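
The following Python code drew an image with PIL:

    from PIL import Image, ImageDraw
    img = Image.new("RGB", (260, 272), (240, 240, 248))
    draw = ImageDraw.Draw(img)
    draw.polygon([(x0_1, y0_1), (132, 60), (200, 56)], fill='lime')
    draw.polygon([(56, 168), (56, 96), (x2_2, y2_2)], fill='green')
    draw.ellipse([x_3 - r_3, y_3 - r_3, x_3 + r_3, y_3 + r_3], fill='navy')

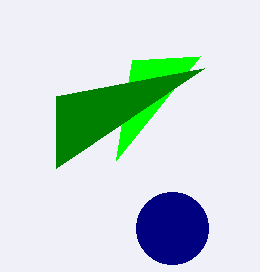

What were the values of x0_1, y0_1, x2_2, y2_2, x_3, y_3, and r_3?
x0_1 = 116, y0_1 = 160, x2_2 = 204, y2_2 = 68, x_3 = 172, y_3 = 228, r_3 = 36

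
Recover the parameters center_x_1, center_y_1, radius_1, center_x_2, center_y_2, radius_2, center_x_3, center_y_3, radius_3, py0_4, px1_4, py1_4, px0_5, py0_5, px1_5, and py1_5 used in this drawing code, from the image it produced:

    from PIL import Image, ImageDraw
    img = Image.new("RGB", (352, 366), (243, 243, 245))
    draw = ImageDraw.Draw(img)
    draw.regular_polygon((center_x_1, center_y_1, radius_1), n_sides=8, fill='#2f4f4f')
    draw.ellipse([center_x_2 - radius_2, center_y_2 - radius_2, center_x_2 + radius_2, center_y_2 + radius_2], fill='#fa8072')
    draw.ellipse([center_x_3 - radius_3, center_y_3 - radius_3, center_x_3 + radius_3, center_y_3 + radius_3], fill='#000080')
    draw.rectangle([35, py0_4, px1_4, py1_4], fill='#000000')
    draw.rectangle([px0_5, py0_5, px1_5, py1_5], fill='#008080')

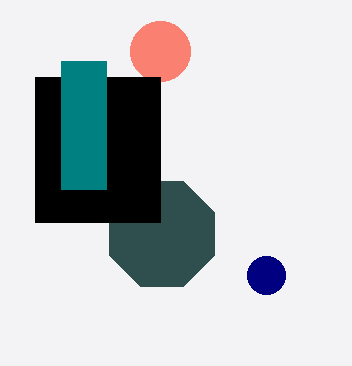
center_x_1 = 162, center_y_1 = 234, radius_1 = 57, center_x_2 = 160, center_y_2 = 51, radius_2 = 30, center_x_3 = 266, center_y_3 = 275, radius_3 = 19, py0_4 = 77, px1_4 = 160, py1_4 = 222, px0_5 = 61, py0_5 = 61, px1_5 = 106, py1_5 = 189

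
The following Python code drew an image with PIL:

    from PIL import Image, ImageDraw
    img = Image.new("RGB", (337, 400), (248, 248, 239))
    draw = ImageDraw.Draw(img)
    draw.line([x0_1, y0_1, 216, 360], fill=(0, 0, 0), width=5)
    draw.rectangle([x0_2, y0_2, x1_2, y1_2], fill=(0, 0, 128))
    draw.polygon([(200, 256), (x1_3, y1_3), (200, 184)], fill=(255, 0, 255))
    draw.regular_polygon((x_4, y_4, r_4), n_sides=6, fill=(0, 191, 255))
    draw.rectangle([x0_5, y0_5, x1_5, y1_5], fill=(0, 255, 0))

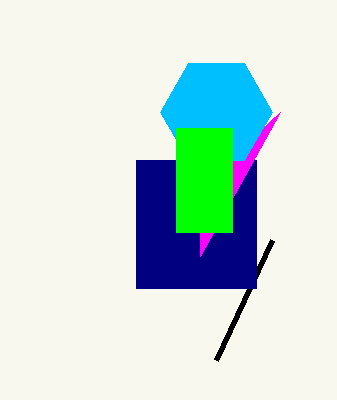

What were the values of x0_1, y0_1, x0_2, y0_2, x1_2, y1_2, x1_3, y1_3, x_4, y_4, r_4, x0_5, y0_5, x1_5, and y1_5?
x0_1 = 272, y0_1 = 240, x0_2 = 136, y0_2 = 160, x1_2 = 256, y1_2 = 288, x1_3 = 280, y1_3 = 112, x_4 = 216, y_4 = 112, r_4 = 56, x0_5 = 176, y0_5 = 128, x1_5 = 232, y1_5 = 232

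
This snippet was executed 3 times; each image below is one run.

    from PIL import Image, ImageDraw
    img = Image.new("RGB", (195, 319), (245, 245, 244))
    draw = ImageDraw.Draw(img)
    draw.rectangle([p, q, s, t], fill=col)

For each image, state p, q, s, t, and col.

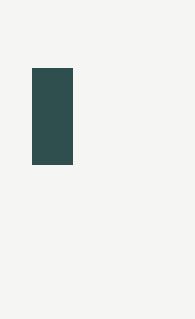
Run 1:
p = 32, q = 68, s = 72, t = 164, col = 'darkslategray'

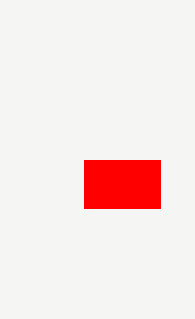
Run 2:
p = 84
q = 160
s = 160
t = 208
col = 'red'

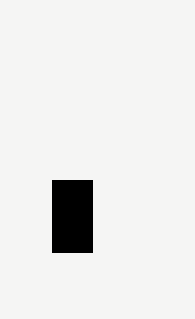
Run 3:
p = 52
q = 180
s = 92
t = 252
col = 'black'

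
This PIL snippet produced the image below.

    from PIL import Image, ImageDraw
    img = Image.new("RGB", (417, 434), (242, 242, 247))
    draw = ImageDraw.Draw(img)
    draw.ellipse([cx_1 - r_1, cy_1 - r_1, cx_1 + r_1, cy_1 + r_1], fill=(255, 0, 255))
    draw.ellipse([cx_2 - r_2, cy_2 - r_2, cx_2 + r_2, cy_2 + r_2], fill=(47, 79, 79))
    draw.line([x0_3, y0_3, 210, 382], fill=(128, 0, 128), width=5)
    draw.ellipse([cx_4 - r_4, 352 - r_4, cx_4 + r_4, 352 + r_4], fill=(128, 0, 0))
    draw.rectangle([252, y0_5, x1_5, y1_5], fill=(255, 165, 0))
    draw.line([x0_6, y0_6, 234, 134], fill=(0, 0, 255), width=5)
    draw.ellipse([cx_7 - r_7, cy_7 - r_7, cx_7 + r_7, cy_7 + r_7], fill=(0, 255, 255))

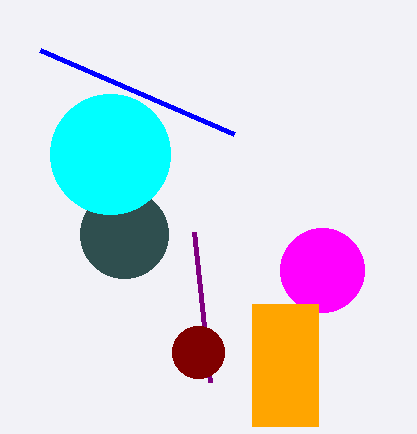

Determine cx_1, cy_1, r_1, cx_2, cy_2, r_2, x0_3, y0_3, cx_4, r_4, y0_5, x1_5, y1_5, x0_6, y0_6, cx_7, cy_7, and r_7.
cx_1 = 322
cy_1 = 270
r_1 = 42
cx_2 = 124
cy_2 = 234
r_2 = 44
x0_3 = 194
y0_3 = 232
cx_4 = 198
r_4 = 26
y0_5 = 304
x1_5 = 318
y1_5 = 426
x0_6 = 40
y0_6 = 50
cx_7 = 110
cy_7 = 154
r_7 = 60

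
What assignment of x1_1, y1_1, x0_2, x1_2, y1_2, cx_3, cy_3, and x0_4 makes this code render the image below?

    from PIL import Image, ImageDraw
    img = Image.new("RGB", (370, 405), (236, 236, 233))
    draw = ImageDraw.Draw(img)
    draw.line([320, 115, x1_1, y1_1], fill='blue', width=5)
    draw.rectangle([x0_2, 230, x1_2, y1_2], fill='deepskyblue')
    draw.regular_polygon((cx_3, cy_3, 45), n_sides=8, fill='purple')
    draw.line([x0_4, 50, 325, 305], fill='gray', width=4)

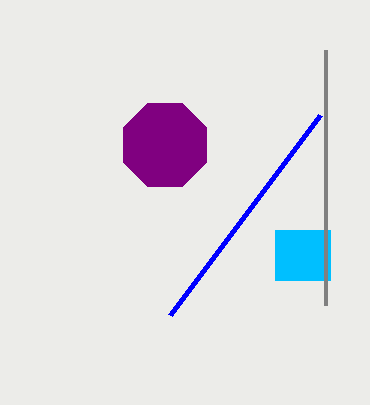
x1_1 = 170; y1_1 = 315; x0_2 = 275; x1_2 = 330; y1_2 = 280; cx_3 = 165; cy_3 = 145; x0_4 = 325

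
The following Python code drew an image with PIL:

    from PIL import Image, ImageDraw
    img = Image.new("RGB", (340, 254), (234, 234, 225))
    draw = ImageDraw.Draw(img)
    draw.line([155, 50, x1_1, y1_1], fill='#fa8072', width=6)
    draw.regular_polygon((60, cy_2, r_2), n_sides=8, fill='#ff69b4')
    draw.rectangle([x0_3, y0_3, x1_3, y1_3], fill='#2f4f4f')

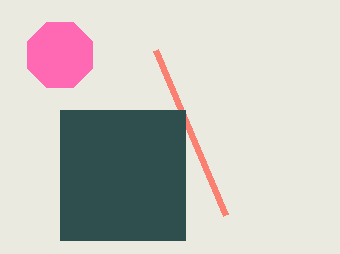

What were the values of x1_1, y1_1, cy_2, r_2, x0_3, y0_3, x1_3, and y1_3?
x1_1 = 225; y1_1 = 215; cy_2 = 55; r_2 = 35; x0_3 = 60; y0_3 = 110; x1_3 = 185; y1_3 = 240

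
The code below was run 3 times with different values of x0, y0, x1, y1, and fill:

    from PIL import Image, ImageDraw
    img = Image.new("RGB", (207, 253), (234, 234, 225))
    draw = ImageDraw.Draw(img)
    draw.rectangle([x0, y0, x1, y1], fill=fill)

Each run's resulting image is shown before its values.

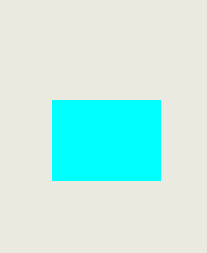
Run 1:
x0 = 52, y0 = 100, x1 = 160, y1 = 180, fill = 'cyan'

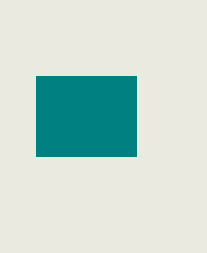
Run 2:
x0 = 36; y0 = 76; x1 = 136; y1 = 156; fill = 'teal'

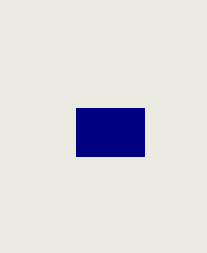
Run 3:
x0 = 76
y0 = 108
x1 = 144
y1 = 156
fill = 'navy'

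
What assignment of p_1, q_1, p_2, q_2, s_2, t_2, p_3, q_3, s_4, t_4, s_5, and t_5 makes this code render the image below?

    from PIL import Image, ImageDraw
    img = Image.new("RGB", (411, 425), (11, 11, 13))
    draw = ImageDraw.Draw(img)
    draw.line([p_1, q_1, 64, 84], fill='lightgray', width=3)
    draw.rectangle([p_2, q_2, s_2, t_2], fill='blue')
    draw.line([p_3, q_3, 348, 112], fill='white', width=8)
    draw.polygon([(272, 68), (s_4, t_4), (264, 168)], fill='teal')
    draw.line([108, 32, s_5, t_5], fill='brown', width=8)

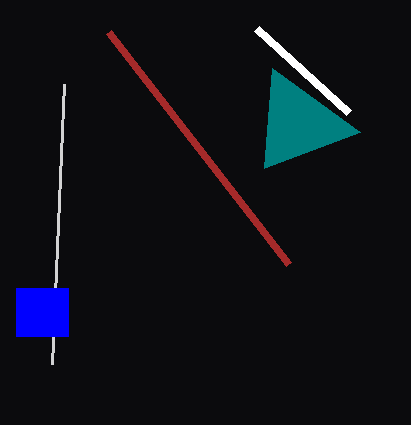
p_1 = 52, q_1 = 364, p_2 = 16, q_2 = 288, s_2 = 68, t_2 = 336, p_3 = 256, q_3 = 28, s_4 = 360, t_4 = 132, s_5 = 288, t_5 = 264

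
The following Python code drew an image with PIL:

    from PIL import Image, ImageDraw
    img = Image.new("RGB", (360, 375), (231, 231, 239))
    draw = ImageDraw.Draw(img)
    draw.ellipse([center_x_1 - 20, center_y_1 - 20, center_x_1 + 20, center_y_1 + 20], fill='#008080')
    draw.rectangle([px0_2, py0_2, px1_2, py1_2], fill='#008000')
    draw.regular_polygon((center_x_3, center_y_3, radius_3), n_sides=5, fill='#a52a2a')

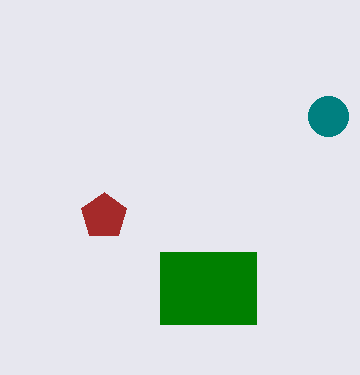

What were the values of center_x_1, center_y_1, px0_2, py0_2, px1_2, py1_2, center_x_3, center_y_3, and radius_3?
center_x_1 = 328, center_y_1 = 116, px0_2 = 160, py0_2 = 252, px1_2 = 256, py1_2 = 324, center_x_3 = 104, center_y_3 = 216, radius_3 = 24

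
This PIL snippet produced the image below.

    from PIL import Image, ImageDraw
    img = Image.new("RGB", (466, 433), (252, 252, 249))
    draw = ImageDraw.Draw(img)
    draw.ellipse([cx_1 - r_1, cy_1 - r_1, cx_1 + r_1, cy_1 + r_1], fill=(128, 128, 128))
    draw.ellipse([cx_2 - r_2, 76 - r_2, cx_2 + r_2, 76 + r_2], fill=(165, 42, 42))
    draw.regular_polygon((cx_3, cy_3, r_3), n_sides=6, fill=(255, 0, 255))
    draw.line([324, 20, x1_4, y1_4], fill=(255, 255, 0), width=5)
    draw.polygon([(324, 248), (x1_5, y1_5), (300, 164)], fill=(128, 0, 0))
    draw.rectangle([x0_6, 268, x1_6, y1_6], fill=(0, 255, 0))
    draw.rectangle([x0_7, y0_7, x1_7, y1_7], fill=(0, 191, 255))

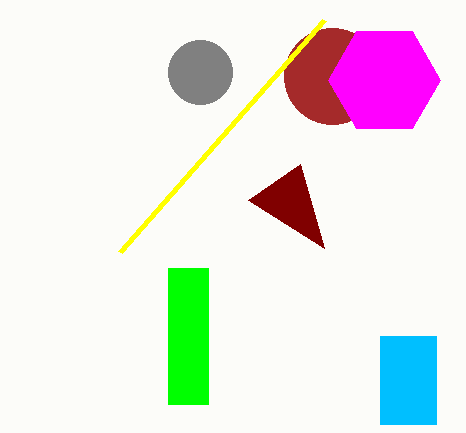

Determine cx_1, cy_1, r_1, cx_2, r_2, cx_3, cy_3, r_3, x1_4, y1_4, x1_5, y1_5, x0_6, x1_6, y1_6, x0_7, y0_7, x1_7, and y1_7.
cx_1 = 200; cy_1 = 72; r_1 = 32; cx_2 = 332; r_2 = 48; cx_3 = 384; cy_3 = 80; r_3 = 56; x1_4 = 120; y1_4 = 252; x1_5 = 248; y1_5 = 200; x0_6 = 168; x1_6 = 208; y1_6 = 404; x0_7 = 380; y0_7 = 336; x1_7 = 436; y1_7 = 424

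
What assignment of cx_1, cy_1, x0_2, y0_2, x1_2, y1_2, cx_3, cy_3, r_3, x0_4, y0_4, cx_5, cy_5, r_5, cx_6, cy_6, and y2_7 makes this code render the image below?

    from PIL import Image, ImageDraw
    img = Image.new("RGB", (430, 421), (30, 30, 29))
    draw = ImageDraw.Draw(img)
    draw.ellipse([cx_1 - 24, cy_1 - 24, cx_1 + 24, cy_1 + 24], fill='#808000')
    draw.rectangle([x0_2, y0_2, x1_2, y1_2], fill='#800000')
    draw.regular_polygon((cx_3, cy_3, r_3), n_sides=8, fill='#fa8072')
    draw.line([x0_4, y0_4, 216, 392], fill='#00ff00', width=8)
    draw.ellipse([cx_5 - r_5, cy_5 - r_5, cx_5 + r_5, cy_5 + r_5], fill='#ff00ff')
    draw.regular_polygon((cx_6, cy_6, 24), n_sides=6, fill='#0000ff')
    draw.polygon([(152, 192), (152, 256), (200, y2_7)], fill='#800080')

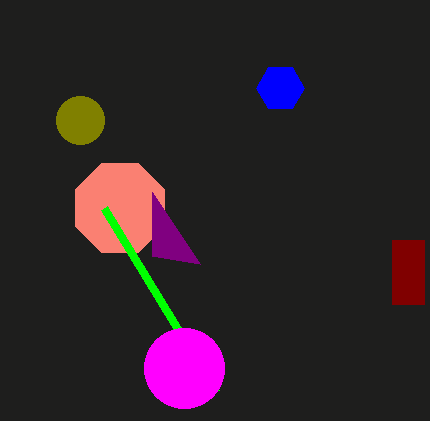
cx_1 = 80
cy_1 = 120
x0_2 = 392
y0_2 = 240
x1_2 = 424
y1_2 = 304
cx_3 = 120
cy_3 = 208
r_3 = 48
x0_4 = 104
y0_4 = 208
cx_5 = 184
cy_5 = 368
r_5 = 40
cx_6 = 280
cy_6 = 88
y2_7 = 264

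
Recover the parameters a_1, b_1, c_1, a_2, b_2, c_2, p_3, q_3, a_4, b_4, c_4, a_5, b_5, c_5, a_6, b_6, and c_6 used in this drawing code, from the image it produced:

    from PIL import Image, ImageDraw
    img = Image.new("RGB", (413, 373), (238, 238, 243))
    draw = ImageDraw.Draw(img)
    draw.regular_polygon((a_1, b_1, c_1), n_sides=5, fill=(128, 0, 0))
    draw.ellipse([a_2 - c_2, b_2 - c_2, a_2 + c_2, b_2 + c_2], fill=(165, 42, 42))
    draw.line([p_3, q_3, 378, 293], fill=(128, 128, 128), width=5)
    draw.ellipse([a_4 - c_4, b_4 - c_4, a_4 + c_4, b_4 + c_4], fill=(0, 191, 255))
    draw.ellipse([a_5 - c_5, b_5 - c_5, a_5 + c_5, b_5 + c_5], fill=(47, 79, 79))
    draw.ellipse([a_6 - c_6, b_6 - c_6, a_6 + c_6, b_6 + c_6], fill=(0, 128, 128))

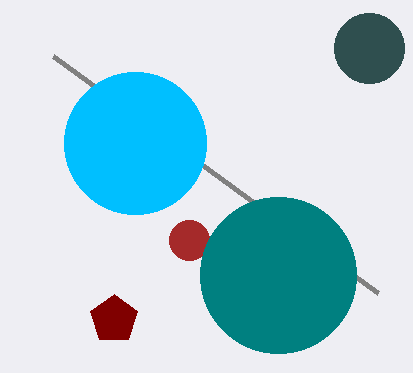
a_1 = 114
b_1 = 319
c_1 = 25
a_2 = 189
b_2 = 240
c_2 = 20
p_3 = 53
q_3 = 56
a_4 = 135
b_4 = 143
c_4 = 71
a_5 = 369
b_5 = 48
c_5 = 35
a_6 = 278
b_6 = 275
c_6 = 78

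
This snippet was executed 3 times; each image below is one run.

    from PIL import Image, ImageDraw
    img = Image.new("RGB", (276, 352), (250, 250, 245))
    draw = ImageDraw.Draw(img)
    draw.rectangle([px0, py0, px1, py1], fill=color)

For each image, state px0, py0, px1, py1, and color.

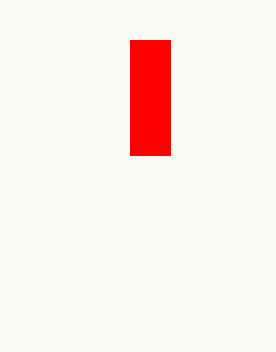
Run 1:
px0 = 130
py0 = 40
px1 = 170
py1 = 155
color = 'red'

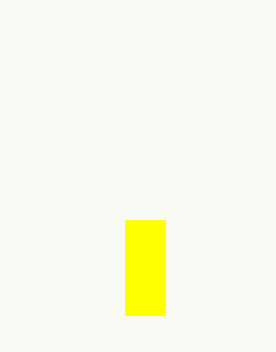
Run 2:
px0 = 125, py0 = 220, px1 = 165, py1 = 315, color = 'yellow'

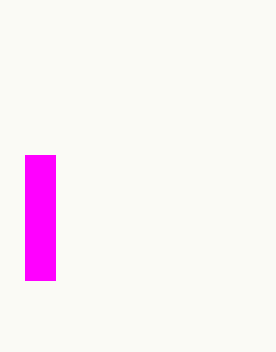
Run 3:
px0 = 25, py0 = 155, px1 = 55, py1 = 280, color = 'magenta'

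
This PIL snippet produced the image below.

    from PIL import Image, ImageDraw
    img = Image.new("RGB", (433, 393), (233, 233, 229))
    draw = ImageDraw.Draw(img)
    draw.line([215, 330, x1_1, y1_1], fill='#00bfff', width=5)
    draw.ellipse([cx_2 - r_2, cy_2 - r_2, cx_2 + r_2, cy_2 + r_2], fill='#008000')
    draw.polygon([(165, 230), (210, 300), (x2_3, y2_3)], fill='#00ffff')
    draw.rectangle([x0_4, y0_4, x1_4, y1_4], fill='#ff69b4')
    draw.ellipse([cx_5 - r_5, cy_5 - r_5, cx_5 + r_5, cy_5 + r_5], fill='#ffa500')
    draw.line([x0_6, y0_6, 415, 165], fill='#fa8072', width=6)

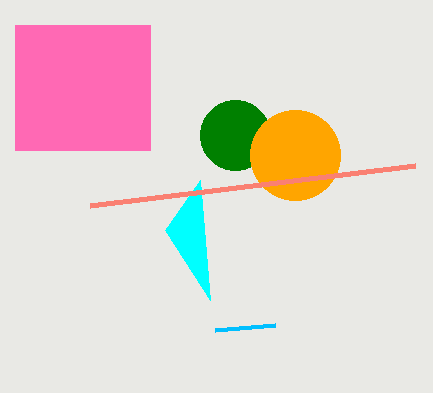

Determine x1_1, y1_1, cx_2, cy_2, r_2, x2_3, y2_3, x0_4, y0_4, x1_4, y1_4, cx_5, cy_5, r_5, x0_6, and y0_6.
x1_1 = 275
y1_1 = 325
cx_2 = 235
cy_2 = 135
r_2 = 35
x2_3 = 200
y2_3 = 180
x0_4 = 15
y0_4 = 25
x1_4 = 150
y1_4 = 150
cx_5 = 295
cy_5 = 155
r_5 = 45
x0_6 = 90
y0_6 = 205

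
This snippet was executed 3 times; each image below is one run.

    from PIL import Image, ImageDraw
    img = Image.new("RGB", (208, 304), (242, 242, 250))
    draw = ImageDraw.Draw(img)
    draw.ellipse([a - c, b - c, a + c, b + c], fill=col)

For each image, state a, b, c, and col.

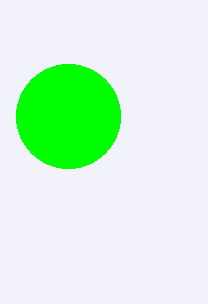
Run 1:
a = 68; b = 116; c = 52; col = 'lime'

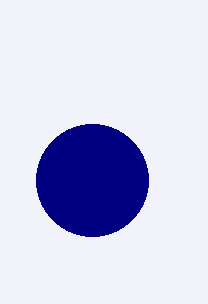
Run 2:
a = 92; b = 180; c = 56; col = 'navy'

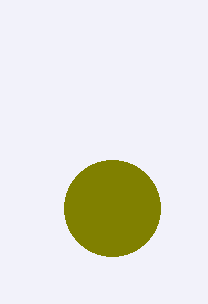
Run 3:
a = 112, b = 208, c = 48, col = 'olive'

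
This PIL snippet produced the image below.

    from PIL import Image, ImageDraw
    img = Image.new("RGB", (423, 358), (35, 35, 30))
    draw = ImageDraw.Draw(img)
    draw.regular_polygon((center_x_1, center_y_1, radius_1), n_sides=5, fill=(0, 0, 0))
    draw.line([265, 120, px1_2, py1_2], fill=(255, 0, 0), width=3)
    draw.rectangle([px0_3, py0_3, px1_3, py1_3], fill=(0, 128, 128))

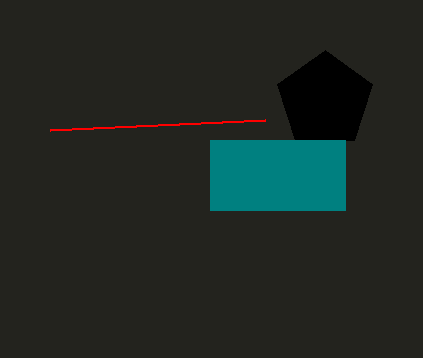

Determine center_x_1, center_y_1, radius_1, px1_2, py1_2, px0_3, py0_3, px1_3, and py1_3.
center_x_1 = 325
center_y_1 = 100
radius_1 = 50
px1_2 = 50
py1_2 = 130
px0_3 = 210
py0_3 = 140
px1_3 = 345
py1_3 = 210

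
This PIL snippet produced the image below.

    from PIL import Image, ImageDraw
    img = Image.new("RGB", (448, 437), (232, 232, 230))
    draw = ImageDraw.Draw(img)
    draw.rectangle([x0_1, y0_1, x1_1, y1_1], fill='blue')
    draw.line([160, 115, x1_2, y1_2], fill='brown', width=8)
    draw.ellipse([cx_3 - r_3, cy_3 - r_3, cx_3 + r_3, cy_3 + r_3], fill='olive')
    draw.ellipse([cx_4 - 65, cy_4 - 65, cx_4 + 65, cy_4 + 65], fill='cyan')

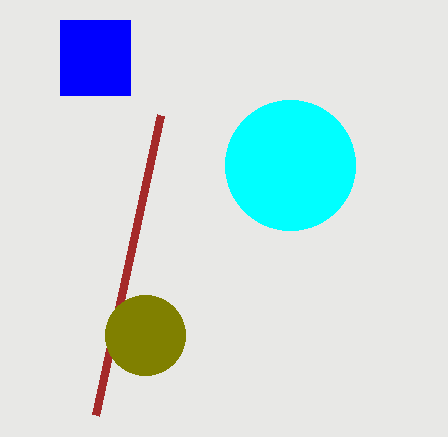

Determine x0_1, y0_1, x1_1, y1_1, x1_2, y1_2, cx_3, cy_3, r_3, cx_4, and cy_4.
x0_1 = 60; y0_1 = 20; x1_1 = 130; y1_1 = 95; x1_2 = 95; y1_2 = 415; cx_3 = 145; cy_3 = 335; r_3 = 40; cx_4 = 290; cy_4 = 165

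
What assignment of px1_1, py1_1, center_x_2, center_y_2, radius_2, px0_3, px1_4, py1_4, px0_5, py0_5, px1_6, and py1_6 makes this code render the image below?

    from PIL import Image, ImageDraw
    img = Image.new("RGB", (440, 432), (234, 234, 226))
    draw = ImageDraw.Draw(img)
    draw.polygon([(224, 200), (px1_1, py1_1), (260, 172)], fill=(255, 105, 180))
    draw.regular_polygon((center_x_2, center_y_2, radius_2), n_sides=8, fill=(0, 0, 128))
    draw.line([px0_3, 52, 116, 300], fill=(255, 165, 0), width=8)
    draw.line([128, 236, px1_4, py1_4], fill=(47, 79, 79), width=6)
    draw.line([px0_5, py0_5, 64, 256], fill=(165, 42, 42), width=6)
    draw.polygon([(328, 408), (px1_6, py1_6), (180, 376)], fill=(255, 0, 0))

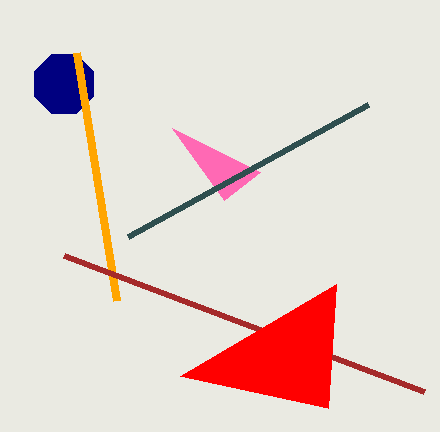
px1_1 = 172; py1_1 = 128; center_x_2 = 64; center_y_2 = 84; radius_2 = 32; px0_3 = 76; px1_4 = 368; py1_4 = 104; px0_5 = 424; py0_5 = 392; px1_6 = 336; py1_6 = 284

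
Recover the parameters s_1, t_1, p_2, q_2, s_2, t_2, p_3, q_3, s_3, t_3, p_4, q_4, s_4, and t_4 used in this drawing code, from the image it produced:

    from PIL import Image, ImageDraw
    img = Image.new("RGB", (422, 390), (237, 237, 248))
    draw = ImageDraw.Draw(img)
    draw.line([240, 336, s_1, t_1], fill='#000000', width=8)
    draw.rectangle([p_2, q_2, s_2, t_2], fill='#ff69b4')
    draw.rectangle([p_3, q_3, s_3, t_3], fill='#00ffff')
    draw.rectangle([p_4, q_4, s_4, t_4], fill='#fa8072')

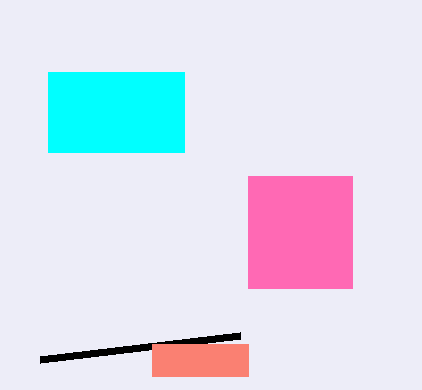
s_1 = 40; t_1 = 360; p_2 = 248; q_2 = 176; s_2 = 352; t_2 = 288; p_3 = 48; q_3 = 72; s_3 = 184; t_3 = 152; p_4 = 152; q_4 = 344; s_4 = 248; t_4 = 376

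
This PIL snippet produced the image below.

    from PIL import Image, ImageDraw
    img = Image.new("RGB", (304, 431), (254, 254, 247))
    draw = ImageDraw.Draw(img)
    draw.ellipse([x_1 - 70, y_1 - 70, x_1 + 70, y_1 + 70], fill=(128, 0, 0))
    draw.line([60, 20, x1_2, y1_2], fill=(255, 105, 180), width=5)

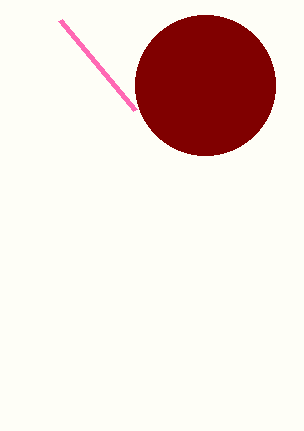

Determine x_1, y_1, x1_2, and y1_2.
x_1 = 205; y_1 = 85; x1_2 = 135; y1_2 = 110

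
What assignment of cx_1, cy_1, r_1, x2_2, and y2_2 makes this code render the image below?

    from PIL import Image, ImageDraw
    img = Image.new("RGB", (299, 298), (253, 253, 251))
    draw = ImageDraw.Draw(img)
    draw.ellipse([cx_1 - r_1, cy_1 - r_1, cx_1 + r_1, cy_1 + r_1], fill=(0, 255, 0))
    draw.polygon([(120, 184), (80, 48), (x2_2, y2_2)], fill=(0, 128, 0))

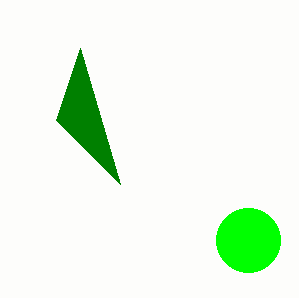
cx_1 = 248; cy_1 = 240; r_1 = 32; x2_2 = 56; y2_2 = 120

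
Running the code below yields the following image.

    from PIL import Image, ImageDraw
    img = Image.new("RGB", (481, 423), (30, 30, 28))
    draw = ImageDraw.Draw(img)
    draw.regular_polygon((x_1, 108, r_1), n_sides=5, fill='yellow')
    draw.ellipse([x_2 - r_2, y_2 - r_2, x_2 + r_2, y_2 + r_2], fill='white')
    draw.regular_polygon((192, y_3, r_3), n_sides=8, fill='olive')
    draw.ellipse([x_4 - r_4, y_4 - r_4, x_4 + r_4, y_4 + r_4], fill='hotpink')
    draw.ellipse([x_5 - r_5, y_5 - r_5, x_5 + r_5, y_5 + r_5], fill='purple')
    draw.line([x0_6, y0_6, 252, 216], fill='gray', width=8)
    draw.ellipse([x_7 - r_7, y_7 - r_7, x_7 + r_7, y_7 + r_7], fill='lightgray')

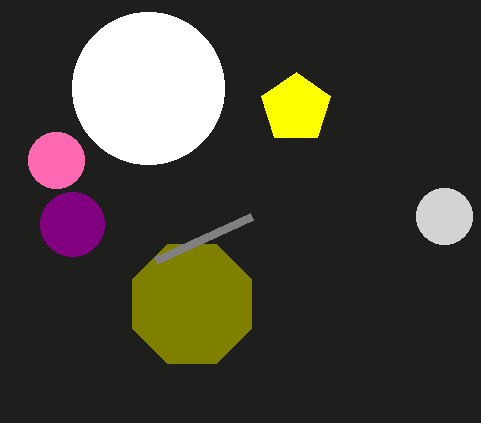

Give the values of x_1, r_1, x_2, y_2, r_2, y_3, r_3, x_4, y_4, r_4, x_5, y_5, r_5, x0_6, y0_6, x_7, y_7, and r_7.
x_1 = 296, r_1 = 36, x_2 = 148, y_2 = 88, r_2 = 76, y_3 = 304, r_3 = 64, x_4 = 56, y_4 = 160, r_4 = 28, x_5 = 72, y_5 = 224, r_5 = 32, x0_6 = 156, y0_6 = 260, x_7 = 444, y_7 = 216, r_7 = 28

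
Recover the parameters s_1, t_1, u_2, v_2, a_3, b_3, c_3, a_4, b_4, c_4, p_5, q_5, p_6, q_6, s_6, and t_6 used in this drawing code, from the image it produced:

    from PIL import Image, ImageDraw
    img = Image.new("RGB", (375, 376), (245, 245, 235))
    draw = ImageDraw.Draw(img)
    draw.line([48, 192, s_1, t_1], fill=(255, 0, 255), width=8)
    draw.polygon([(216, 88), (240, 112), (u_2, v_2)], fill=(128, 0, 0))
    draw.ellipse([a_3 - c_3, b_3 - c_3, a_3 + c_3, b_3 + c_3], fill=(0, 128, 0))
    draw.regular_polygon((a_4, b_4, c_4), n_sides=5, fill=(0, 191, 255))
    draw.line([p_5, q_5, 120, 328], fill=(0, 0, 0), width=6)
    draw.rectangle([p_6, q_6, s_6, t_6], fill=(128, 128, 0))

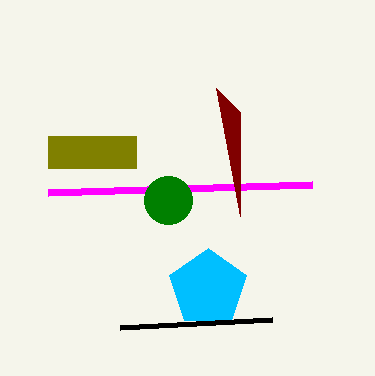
s_1 = 312
t_1 = 184
u_2 = 240
v_2 = 216
a_3 = 168
b_3 = 200
c_3 = 24
a_4 = 208
b_4 = 288
c_4 = 40
p_5 = 272
q_5 = 320
p_6 = 48
q_6 = 136
s_6 = 136
t_6 = 168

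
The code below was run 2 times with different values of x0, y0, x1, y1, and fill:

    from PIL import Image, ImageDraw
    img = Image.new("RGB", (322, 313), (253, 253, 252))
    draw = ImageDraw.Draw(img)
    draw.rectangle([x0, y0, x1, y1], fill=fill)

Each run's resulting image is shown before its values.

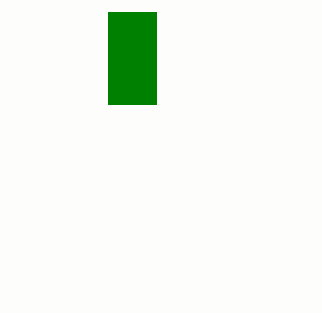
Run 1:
x0 = 108; y0 = 12; x1 = 156; y1 = 104; fill = 'green'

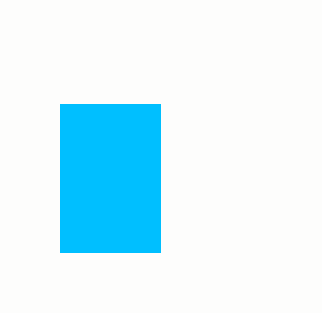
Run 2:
x0 = 60; y0 = 104; x1 = 160; y1 = 252; fill = 'deepskyblue'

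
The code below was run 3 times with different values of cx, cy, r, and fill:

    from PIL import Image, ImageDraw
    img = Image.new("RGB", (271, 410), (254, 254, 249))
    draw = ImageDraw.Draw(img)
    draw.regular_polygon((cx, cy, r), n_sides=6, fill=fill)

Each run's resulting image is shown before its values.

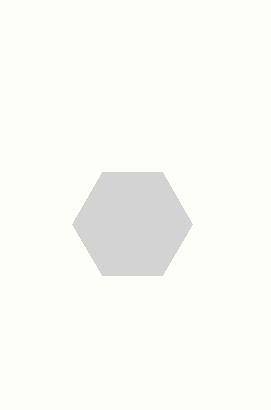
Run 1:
cx = 132; cy = 224; r = 60; fill = 'lightgray'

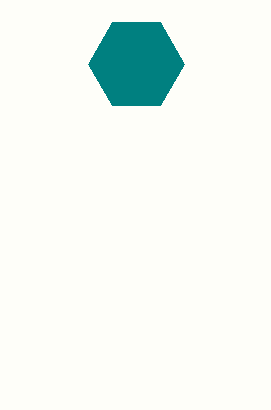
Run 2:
cx = 136, cy = 64, r = 48, fill = 'teal'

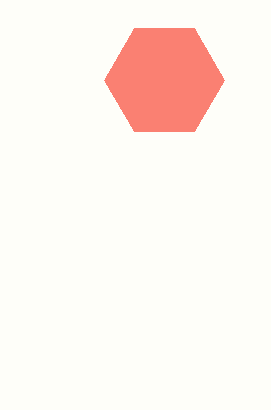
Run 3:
cx = 164, cy = 80, r = 60, fill = 'salmon'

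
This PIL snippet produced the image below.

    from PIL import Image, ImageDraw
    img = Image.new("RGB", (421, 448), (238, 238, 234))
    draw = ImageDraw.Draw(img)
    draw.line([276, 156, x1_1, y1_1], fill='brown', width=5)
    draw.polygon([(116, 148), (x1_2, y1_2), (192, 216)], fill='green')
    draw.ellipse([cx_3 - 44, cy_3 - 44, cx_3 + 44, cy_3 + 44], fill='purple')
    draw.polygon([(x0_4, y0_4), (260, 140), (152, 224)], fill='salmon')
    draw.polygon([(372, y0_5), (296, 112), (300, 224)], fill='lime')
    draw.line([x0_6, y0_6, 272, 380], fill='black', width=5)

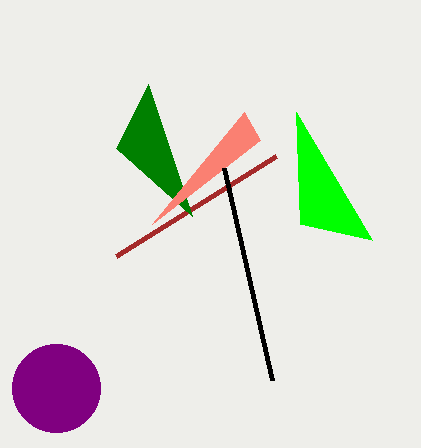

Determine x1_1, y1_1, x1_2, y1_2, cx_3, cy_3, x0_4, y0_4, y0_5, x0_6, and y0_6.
x1_1 = 116, y1_1 = 256, x1_2 = 148, y1_2 = 84, cx_3 = 56, cy_3 = 388, x0_4 = 244, y0_4 = 112, y0_5 = 240, x0_6 = 224, y0_6 = 168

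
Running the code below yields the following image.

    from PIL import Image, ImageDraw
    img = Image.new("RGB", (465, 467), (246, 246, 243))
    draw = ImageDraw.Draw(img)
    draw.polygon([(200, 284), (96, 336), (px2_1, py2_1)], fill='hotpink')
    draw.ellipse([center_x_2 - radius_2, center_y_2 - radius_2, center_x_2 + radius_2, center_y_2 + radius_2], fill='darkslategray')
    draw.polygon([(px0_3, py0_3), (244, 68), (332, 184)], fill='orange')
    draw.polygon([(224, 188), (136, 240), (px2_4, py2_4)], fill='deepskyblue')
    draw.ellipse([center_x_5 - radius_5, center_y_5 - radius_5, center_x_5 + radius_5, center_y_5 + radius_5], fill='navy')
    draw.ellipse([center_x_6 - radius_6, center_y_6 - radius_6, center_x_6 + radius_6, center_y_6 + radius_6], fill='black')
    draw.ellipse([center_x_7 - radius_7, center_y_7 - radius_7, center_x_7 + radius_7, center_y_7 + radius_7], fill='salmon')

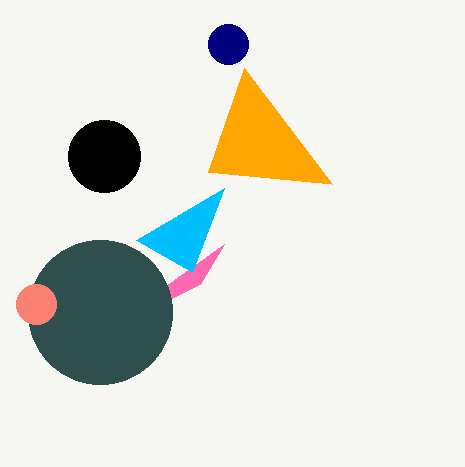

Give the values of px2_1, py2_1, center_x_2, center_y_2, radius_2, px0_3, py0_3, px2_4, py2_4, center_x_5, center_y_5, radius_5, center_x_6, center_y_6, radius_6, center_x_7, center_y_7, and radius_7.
px2_1 = 224; py2_1 = 244; center_x_2 = 100; center_y_2 = 312; radius_2 = 72; px0_3 = 208; py0_3 = 172; px2_4 = 192; py2_4 = 272; center_x_5 = 228; center_y_5 = 44; radius_5 = 20; center_x_6 = 104; center_y_6 = 156; radius_6 = 36; center_x_7 = 36; center_y_7 = 304; radius_7 = 20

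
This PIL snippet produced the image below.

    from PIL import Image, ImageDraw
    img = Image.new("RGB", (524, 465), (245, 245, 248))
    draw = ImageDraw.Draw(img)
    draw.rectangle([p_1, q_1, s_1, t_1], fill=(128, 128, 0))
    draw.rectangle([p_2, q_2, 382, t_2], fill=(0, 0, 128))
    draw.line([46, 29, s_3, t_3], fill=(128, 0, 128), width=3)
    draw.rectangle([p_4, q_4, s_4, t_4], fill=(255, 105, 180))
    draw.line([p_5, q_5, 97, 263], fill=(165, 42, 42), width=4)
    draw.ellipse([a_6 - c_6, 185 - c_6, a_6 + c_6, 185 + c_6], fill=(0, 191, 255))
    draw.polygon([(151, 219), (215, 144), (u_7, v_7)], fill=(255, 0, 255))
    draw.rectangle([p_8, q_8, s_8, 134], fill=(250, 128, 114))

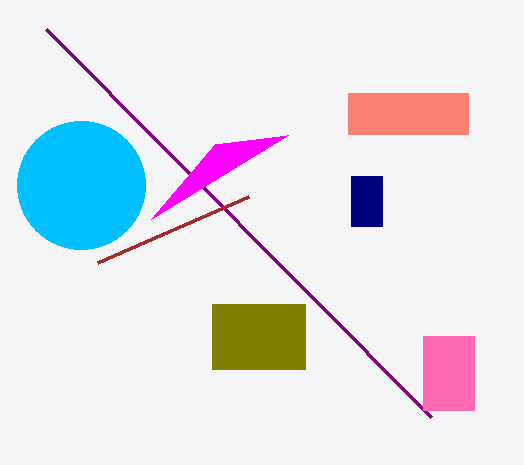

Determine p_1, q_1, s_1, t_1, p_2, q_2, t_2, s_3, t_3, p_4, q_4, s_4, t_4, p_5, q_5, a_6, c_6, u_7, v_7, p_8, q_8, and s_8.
p_1 = 212, q_1 = 304, s_1 = 305, t_1 = 369, p_2 = 351, q_2 = 176, t_2 = 226, s_3 = 431, t_3 = 417, p_4 = 423, q_4 = 336, s_4 = 474, t_4 = 410, p_5 = 248, q_5 = 197, a_6 = 81, c_6 = 64, u_7 = 288, v_7 = 135, p_8 = 348, q_8 = 93, s_8 = 468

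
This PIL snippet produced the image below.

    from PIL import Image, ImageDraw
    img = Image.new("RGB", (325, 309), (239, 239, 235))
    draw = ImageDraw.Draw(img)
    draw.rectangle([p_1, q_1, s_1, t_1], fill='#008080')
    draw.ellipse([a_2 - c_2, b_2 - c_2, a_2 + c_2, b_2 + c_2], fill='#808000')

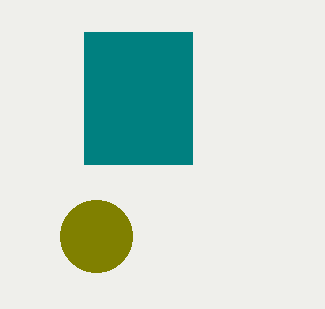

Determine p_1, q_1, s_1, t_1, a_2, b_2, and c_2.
p_1 = 84; q_1 = 32; s_1 = 192; t_1 = 164; a_2 = 96; b_2 = 236; c_2 = 36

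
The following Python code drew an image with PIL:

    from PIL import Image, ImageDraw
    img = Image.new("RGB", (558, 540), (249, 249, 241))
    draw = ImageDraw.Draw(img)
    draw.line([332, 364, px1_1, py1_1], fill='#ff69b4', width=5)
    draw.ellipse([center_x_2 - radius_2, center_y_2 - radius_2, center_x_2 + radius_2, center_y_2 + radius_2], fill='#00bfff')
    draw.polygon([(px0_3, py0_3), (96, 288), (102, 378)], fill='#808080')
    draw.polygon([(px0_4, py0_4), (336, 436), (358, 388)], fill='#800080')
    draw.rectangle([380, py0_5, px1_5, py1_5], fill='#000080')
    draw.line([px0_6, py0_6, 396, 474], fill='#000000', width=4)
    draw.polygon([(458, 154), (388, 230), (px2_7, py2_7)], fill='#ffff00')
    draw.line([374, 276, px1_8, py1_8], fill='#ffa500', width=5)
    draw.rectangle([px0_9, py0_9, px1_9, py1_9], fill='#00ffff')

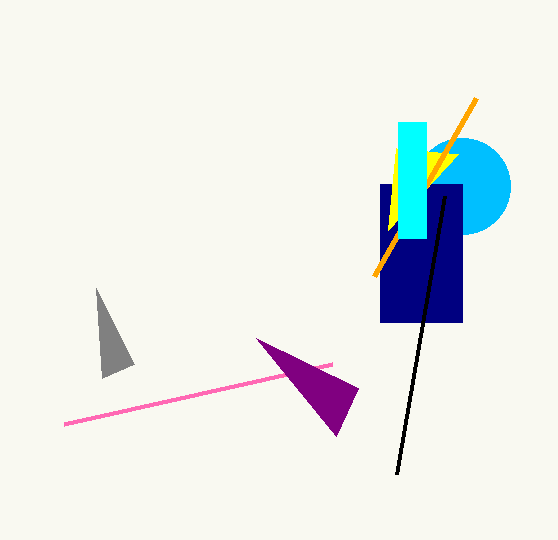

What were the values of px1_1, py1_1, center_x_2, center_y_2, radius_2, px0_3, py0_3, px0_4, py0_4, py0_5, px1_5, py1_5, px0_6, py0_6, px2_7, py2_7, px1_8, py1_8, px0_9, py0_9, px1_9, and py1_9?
px1_1 = 64, py1_1 = 424, center_x_2 = 462, center_y_2 = 186, radius_2 = 48, px0_3 = 134, py0_3 = 364, px0_4 = 256, py0_4 = 338, py0_5 = 184, px1_5 = 462, py1_5 = 322, px0_6 = 444, py0_6 = 196, px2_7 = 396, py2_7 = 148, px1_8 = 476, py1_8 = 98, px0_9 = 398, py0_9 = 122, px1_9 = 426, py1_9 = 238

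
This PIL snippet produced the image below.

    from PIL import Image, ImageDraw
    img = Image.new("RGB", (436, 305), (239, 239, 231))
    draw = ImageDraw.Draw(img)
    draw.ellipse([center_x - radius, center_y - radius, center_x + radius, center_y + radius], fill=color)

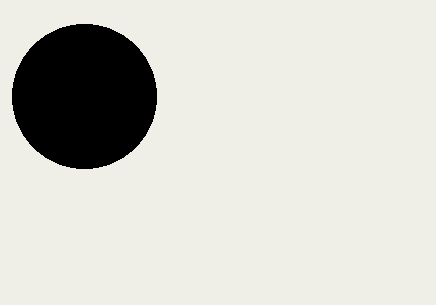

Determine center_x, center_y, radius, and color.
center_x = 84, center_y = 96, radius = 72, color = 'black'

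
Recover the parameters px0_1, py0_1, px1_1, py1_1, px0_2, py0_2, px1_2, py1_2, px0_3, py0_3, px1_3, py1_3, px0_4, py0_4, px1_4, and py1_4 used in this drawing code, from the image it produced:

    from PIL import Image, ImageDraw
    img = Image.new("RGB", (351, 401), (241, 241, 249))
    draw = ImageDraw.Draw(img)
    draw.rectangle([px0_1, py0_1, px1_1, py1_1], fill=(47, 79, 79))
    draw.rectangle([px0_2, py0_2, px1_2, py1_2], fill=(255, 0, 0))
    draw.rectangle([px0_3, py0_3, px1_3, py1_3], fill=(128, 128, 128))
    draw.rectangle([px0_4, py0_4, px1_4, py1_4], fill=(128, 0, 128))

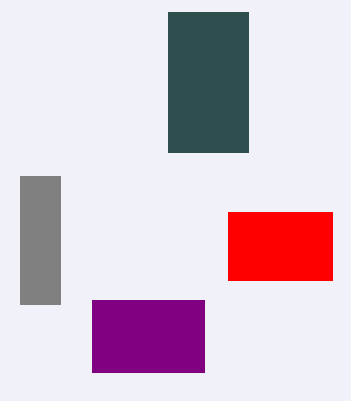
px0_1 = 168; py0_1 = 12; px1_1 = 248; py1_1 = 152; px0_2 = 228; py0_2 = 212; px1_2 = 332; py1_2 = 280; px0_3 = 20; py0_3 = 176; px1_3 = 60; py1_3 = 304; px0_4 = 92; py0_4 = 300; px1_4 = 204; py1_4 = 372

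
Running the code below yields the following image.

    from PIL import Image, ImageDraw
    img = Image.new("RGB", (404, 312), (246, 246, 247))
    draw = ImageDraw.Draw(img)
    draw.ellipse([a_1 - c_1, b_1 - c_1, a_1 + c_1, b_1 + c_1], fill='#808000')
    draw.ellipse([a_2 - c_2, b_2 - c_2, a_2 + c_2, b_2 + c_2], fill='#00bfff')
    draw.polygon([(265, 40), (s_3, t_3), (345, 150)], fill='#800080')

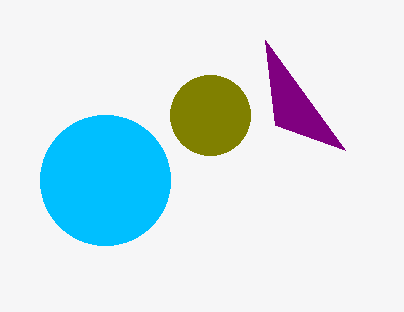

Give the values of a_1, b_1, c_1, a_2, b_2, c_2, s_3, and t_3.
a_1 = 210, b_1 = 115, c_1 = 40, a_2 = 105, b_2 = 180, c_2 = 65, s_3 = 275, t_3 = 125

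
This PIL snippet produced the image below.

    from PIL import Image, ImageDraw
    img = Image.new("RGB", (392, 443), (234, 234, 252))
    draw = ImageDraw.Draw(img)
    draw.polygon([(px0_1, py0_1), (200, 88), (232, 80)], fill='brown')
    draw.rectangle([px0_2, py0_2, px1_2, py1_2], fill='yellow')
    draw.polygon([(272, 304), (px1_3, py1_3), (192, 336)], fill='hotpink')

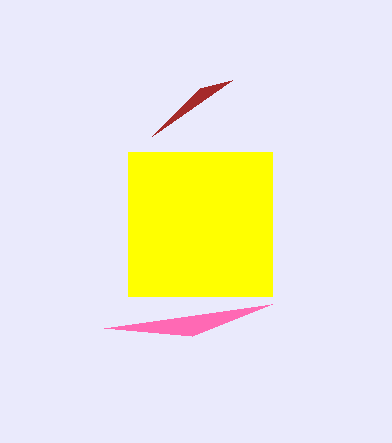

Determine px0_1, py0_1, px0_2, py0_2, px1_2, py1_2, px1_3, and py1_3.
px0_1 = 152; py0_1 = 136; px0_2 = 128; py0_2 = 152; px1_2 = 272; py1_2 = 296; px1_3 = 104; py1_3 = 328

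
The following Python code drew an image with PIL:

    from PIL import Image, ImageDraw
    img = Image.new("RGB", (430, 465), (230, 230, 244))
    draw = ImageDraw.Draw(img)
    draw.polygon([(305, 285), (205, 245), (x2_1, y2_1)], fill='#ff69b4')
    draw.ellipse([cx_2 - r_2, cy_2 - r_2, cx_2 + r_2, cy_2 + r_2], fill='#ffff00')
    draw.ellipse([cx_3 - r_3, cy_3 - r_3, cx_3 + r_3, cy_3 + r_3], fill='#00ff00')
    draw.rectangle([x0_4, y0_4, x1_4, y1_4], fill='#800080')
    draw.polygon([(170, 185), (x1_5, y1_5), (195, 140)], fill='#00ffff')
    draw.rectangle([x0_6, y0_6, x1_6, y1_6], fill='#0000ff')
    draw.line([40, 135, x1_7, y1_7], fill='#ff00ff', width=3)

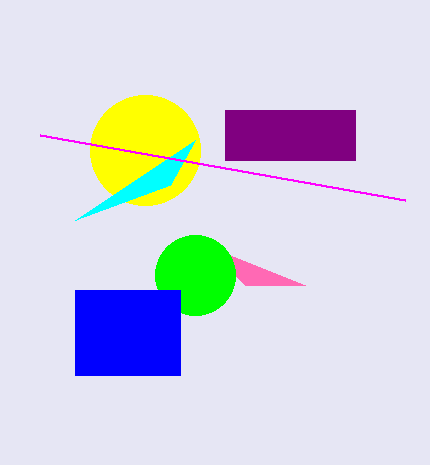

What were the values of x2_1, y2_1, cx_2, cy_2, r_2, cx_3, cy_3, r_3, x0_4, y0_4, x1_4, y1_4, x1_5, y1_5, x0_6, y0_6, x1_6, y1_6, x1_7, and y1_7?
x2_1 = 245, y2_1 = 285, cx_2 = 145, cy_2 = 150, r_2 = 55, cx_3 = 195, cy_3 = 275, r_3 = 40, x0_4 = 225, y0_4 = 110, x1_4 = 355, y1_4 = 160, x1_5 = 75, y1_5 = 220, x0_6 = 75, y0_6 = 290, x1_6 = 180, y1_6 = 375, x1_7 = 405, y1_7 = 200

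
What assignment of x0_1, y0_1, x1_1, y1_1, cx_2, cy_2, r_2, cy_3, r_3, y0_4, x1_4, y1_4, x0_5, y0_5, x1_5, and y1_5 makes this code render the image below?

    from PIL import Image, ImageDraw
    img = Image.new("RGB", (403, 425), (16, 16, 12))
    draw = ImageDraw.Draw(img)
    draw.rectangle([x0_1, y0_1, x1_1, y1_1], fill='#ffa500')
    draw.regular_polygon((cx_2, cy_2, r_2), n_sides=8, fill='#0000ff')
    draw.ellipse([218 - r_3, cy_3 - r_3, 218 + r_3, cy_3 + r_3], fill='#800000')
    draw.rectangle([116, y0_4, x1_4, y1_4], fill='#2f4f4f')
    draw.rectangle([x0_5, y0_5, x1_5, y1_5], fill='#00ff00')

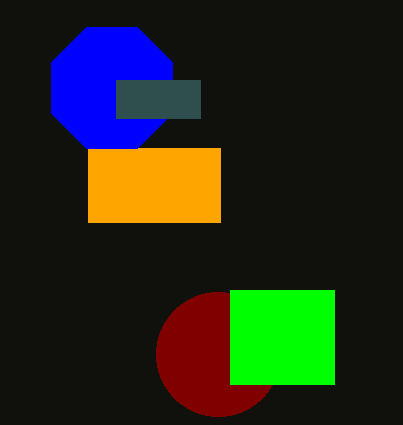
x0_1 = 88
y0_1 = 148
x1_1 = 220
y1_1 = 222
cx_2 = 112
cy_2 = 88
r_2 = 66
cy_3 = 354
r_3 = 62
y0_4 = 80
x1_4 = 200
y1_4 = 118
x0_5 = 230
y0_5 = 290
x1_5 = 334
y1_5 = 384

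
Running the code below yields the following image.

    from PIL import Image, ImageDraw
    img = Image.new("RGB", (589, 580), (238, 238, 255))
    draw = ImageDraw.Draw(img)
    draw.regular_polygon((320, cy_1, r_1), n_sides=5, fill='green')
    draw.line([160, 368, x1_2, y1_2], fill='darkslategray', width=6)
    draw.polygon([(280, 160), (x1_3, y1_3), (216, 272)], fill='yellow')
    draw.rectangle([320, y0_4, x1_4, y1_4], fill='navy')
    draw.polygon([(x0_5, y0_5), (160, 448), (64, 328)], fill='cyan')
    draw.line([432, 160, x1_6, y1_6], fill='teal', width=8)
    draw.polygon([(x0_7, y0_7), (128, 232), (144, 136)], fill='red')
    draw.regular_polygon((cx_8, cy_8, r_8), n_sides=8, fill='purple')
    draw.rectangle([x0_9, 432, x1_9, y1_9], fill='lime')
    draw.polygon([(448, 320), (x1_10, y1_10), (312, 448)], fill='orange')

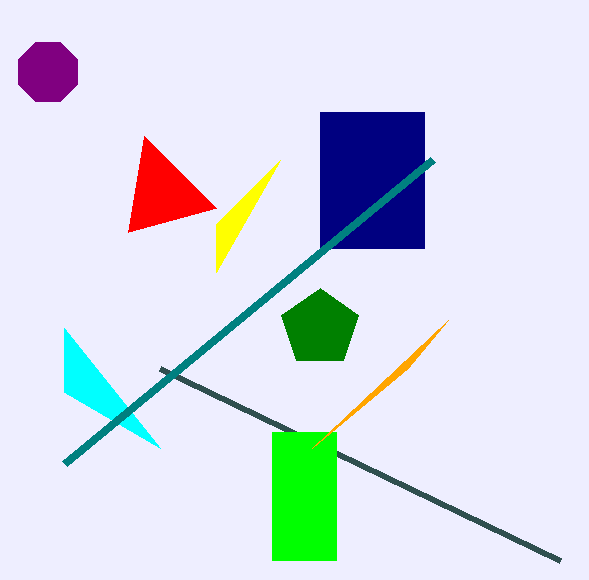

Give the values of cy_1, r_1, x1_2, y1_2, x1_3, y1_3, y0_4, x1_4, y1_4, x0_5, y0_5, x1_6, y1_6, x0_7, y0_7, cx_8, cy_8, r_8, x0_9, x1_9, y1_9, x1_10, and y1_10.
cy_1 = 328; r_1 = 40; x1_2 = 560; y1_2 = 560; x1_3 = 216; y1_3 = 224; y0_4 = 112; x1_4 = 424; y1_4 = 248; x0_5 = 64; y0_5 = 392; x1_6 = 64; y1_6 = 464; x0_7 = 216; y0_7 = 208; cx_8 = 48; cy_8 = 72; r_8 = 32; x0_9 = 272; x1_9 = 336; y1_9 = 560; x1_10 = 408; y1_10 = 368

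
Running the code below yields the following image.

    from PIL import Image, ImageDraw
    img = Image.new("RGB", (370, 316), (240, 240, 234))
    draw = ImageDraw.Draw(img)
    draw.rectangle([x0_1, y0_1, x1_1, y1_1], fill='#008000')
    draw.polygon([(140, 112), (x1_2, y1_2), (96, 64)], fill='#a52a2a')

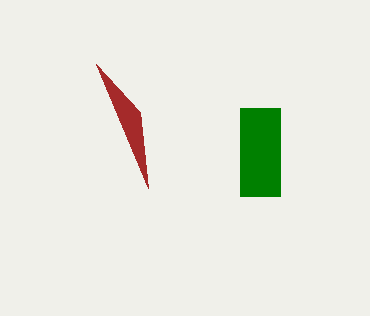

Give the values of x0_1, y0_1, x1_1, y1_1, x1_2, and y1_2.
x0_1 = 240
y0_1 = 108
x1_1 = 280
y1_1 = 196
x1_2 = 148
y1_2 = 188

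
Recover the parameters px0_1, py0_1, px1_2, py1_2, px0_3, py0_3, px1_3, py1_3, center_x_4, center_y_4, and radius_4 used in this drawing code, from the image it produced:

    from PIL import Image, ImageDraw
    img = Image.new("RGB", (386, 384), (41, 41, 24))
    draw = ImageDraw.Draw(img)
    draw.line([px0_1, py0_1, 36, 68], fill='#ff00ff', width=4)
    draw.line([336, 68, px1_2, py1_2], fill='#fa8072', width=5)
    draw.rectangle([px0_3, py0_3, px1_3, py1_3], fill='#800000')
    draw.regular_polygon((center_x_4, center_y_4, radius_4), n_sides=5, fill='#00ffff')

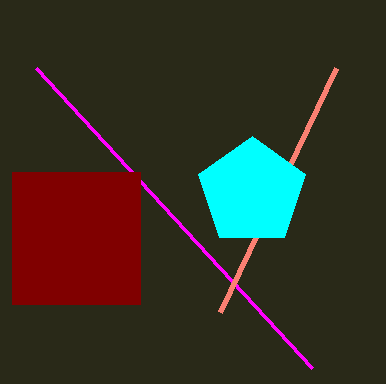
px0_1 = 312, py0_1 = 368, px1_2 = 220, py1_2 = 312, px0_3 = 12, py0_3 = 172, px1_3 = 140, py1_3 = 304, center_x_4 = 252, center_y_4 = 192, radius_4 = 56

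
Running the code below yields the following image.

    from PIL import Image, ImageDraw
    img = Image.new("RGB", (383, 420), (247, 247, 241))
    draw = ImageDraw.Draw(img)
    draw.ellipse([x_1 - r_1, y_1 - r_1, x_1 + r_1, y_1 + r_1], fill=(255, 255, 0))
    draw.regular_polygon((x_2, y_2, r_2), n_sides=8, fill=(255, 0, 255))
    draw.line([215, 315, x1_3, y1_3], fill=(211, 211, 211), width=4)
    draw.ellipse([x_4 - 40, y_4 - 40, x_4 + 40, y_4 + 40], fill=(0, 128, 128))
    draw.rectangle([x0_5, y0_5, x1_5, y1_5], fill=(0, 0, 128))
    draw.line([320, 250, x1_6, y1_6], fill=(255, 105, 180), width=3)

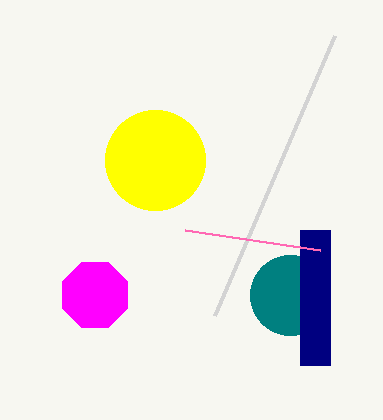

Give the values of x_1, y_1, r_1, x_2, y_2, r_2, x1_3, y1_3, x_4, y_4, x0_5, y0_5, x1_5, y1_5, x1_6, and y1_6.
x_1 = 155; y_1 = 160; r_1 = 50; x_2 = 95; y_2 = 295; r_2 = 35; x1_3 = 335; y1_3 = 35; x_4 = 290; y_4 = 295; x0_5 = 300; y0_5 = 230; x1_5 = 330; y1_5 = 365; x1_6 = 185; y1_6 = 230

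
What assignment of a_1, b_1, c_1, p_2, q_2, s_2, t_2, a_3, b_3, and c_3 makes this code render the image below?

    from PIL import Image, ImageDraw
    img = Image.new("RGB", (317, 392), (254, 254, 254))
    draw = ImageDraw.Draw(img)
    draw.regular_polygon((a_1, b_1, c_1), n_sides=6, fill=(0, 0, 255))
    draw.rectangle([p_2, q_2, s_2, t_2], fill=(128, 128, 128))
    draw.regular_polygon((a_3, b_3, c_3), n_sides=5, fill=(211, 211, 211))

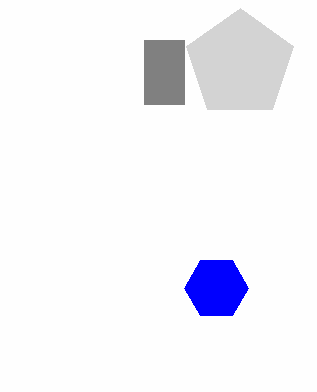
a_1 = 216, b_1 = 288, c_1 = 32, p_2 = 144, q_2 = 40, s_2 = 184, t_2 = 104, a_3 = 240, b_3 = 64, c_3 = 56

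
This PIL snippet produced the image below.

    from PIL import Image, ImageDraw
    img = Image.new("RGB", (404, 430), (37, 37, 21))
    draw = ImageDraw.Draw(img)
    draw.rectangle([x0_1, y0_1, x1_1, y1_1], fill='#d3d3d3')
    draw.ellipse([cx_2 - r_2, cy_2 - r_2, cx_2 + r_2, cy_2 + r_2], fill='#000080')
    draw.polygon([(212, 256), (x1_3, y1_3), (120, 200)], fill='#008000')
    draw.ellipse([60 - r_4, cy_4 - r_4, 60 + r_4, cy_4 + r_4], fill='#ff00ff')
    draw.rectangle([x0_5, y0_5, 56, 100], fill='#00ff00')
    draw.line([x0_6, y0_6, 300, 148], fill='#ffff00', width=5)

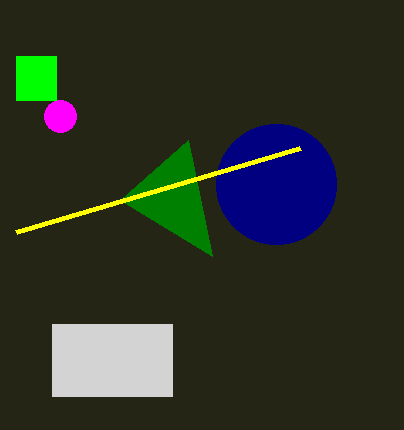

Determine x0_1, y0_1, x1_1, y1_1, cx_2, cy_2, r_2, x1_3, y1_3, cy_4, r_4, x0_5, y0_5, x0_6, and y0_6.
x0_1 = 52
y0_1 = 324
x1_1 = 172
y1_1 = 396
cx_2 = 276
cy_2 = 184
r_2 = 60
x1_3 = 188
y1_3 = 140
cy_4 = 116
r_4 = 16
x0_5 = 16
y0_5 = 56
x0_6 = 16
y0_6 = 232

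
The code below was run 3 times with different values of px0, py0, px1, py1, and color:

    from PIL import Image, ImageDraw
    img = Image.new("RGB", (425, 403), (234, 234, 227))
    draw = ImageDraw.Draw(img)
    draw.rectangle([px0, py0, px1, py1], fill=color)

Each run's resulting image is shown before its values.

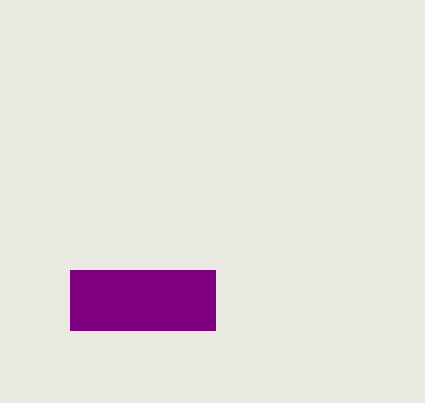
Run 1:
px0 = 70, py0 = 270, px1 = 215, py1 = 330, color = 'purple'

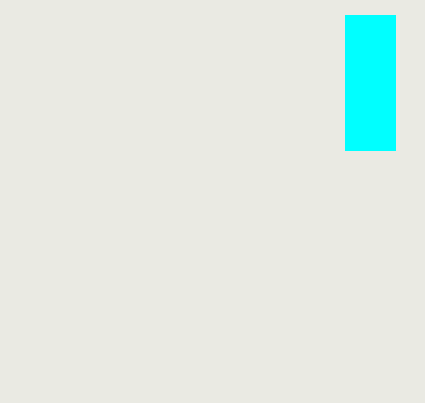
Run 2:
px0 = 345, py0 = 15, px1 = 395, py1 = 150, color = 'cyan'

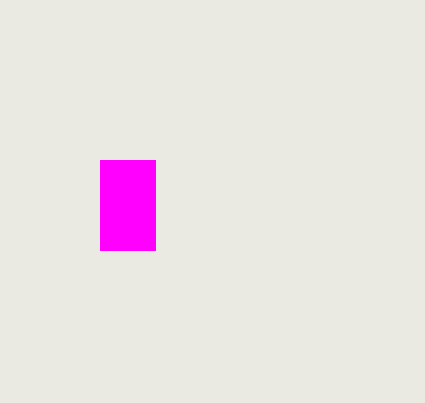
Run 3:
px0 = 100, py0 = 160, px1 = 155, py1 = 250, color = 'magenta'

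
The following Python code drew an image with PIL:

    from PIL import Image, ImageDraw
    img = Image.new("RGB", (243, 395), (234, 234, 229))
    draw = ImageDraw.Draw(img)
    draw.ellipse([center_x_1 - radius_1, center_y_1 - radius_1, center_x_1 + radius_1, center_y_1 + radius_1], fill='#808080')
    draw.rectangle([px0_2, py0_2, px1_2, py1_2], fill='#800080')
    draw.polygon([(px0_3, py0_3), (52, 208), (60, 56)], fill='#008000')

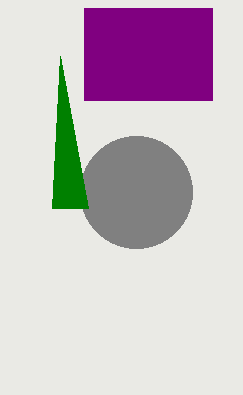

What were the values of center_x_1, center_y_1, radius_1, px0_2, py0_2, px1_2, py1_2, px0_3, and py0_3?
center_x_1 = 136
center_y_1 = 192
radius_1 = 56
px0_2 = 84
py0_2 = 8
px1_2 = 212
py1_2 = 100
px0_3 = 88
py0_3 = 208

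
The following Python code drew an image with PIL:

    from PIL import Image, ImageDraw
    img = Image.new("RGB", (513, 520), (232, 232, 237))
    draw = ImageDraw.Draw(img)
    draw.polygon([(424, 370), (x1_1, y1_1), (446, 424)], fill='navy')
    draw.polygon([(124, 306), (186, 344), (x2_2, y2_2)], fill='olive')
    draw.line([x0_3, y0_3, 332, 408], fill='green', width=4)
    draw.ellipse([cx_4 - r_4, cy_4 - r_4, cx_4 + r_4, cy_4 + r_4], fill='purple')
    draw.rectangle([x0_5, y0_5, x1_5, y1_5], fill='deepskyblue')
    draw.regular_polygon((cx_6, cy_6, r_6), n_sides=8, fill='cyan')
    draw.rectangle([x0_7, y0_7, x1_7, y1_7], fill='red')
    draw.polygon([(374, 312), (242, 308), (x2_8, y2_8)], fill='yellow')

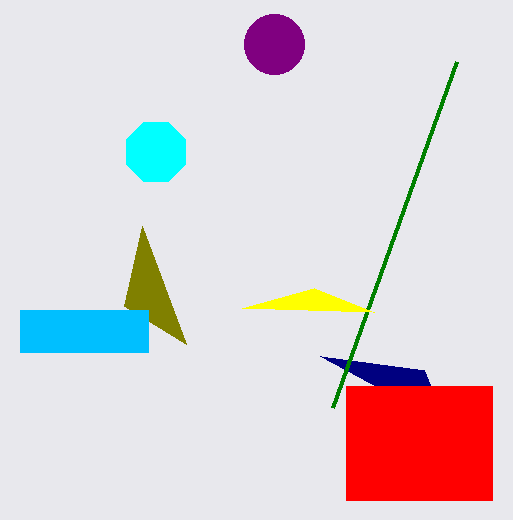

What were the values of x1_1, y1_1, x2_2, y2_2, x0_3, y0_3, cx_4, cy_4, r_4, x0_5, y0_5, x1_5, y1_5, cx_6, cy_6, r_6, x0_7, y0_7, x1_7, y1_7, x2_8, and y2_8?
x1_1 = 320; y1_1 = 356; x2_2 = 142; y2_2 = 226; x0_3 = 456; y0_3 = 62; cx_4 = 274; cy_4 = 44; r_4 = 30; x0_5 = 20; y0_5 = 310; x1_5 = 148; y1_5 = 352; cx_6 = 156; cy_6 = 152; r_6 = 32; x0_7 = 346; y0_7 = 386; x1_7 = 492; y1_7 = 500; x2_8 = 314; y2_8 = 288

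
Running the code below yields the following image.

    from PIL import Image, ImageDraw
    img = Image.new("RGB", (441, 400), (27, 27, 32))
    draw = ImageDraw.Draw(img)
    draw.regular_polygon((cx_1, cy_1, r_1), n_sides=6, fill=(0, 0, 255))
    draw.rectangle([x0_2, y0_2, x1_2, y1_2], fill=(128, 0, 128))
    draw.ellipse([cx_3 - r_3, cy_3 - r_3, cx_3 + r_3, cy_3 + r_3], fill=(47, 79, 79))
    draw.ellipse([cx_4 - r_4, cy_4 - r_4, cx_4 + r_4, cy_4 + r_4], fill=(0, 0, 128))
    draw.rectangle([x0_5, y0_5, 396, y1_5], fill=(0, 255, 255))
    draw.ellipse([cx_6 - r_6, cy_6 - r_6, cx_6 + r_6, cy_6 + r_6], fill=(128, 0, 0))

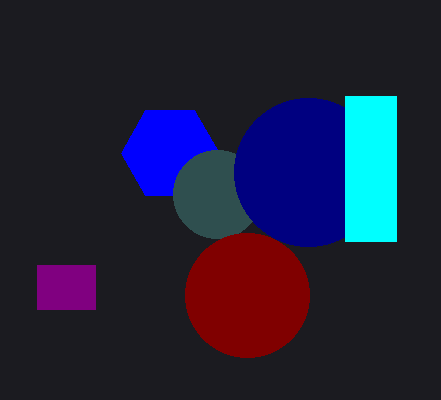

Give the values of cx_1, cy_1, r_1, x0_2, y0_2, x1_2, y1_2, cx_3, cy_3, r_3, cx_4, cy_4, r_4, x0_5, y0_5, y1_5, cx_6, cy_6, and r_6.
cx_1 = 170; cy_1 = 153; r_1 = 49; x0_2 = 37; y0_2 = 265; x1_2 = 95; y1_2 = 309; cx_3 = 217; cy_3 = 194; r_3 = 44; cx_4 = 308; cy_4 = 172; r_4 = 74; x0_5 = 345; y0_5 = 96; y1_5 = 241; cx_6 = 247; cy_6 = 295; r_6 = 62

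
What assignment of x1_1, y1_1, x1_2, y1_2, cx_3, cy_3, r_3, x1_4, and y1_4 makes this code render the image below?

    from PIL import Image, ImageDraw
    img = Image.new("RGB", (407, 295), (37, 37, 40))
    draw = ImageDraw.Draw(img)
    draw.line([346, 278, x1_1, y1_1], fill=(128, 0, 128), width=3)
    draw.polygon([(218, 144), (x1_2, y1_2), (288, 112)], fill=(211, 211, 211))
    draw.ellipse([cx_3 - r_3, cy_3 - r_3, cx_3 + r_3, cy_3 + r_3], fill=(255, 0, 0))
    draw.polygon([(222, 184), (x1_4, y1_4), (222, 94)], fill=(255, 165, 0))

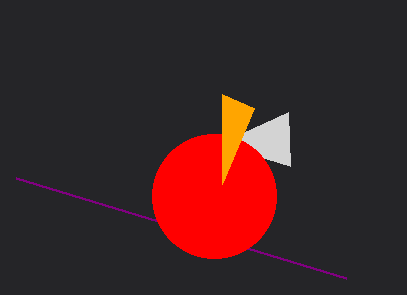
x1_1 = 16; y1_1 = 178; x1_2 = 290; y1_2 = 166; cx_3 = 214; cy_3 = 196; r_3 = 62; x1_4 = 254; y1_4 = 108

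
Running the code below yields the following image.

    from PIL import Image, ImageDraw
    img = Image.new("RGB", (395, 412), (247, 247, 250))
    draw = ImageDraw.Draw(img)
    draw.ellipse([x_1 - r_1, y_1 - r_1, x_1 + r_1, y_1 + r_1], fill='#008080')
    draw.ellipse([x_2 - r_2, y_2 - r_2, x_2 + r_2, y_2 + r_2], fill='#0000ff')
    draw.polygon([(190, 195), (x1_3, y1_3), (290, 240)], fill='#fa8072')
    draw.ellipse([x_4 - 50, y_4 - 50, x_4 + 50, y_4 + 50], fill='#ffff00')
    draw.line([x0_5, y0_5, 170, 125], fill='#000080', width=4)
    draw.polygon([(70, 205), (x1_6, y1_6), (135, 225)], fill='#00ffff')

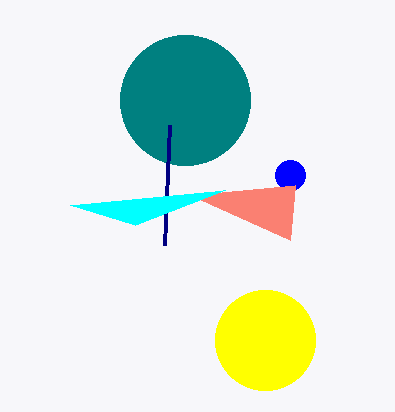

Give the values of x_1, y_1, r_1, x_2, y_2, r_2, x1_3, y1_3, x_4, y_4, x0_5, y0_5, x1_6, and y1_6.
x_1 = 185, y_1 = 100, r_1 = 65, x_2 = 290, y_2 = 175, r_2 = 15, x1_3 = 295, y1_3 = 185, x_4 = 265, y_4 = 340, x0_5 = 165, y0_5 = 245, x1_6 = 225, y1_6 = 190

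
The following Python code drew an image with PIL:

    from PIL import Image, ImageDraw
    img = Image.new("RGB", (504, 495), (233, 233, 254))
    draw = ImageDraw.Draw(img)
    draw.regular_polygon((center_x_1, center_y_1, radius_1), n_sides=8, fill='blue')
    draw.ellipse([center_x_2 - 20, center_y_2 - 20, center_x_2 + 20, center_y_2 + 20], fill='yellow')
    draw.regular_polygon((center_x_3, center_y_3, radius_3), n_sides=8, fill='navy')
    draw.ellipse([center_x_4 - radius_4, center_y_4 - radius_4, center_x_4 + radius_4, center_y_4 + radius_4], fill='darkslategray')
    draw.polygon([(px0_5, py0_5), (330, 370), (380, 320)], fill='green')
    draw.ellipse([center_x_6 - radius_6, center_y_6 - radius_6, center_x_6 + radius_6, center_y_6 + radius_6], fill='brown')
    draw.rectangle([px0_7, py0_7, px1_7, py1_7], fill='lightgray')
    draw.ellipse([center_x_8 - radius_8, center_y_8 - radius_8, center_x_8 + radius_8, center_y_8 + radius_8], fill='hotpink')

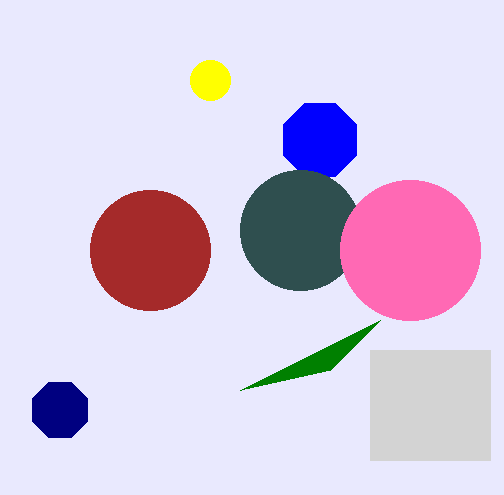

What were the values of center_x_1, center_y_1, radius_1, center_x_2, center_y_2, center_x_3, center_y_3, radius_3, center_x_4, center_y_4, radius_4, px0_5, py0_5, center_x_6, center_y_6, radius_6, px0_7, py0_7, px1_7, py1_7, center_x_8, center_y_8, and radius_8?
center_x_1 = 320; center_y_1 = 140; radius_1 = 40; center_x_2 = 210; center_y_2 = 80; center_x_3 = 60; center_y_3 = 410; radius_3 = 30; center_x_4 = 300; center_y_4 = 230; radius_4 = 60; px0_5 = 240; py0_5 = 390; center_x_6 = 150; center_y_6 = 250; radius_6 = 60; px0_7 = 370; py0_7 = 350; px1_7 = 490; py1_7 = 460; center_x_8 = 410; center_y_8 = 250; radius_8 = 70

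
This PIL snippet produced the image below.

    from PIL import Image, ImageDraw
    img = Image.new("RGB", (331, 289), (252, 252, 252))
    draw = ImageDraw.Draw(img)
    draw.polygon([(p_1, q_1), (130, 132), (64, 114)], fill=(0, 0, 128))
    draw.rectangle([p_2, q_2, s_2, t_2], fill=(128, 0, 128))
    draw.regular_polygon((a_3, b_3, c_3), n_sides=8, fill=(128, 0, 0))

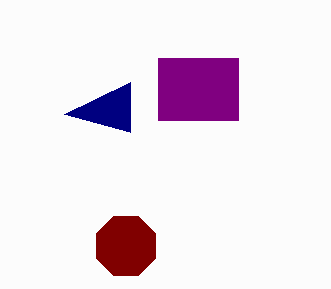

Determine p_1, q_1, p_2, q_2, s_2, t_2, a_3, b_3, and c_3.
p_1 = 130; q_1 = 82; p_2 = 158; q_2 = 58; s_2 = 238; t_2 = 120; a_3 = 126; b_3 = 246; c_3 = 32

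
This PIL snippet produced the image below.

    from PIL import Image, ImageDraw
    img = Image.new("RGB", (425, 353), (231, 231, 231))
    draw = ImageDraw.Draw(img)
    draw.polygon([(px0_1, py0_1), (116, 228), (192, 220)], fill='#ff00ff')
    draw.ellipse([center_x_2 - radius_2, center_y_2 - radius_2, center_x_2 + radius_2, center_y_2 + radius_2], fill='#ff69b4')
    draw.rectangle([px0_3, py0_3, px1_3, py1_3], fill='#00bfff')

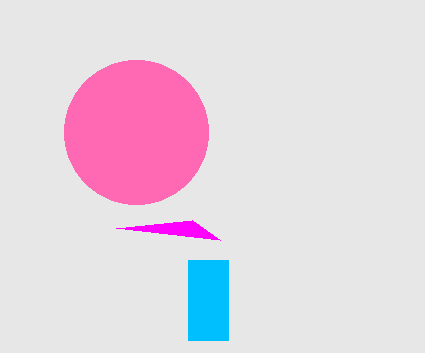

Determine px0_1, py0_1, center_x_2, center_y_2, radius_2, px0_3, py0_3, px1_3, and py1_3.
px0_1 = 220, py0_1 = 240, center_x_2 = 136, center_y_2 = 132, radius_2 = 72, px0_3 = 188, py0_3 = 260, px1_3 = 228, py1_3 = 340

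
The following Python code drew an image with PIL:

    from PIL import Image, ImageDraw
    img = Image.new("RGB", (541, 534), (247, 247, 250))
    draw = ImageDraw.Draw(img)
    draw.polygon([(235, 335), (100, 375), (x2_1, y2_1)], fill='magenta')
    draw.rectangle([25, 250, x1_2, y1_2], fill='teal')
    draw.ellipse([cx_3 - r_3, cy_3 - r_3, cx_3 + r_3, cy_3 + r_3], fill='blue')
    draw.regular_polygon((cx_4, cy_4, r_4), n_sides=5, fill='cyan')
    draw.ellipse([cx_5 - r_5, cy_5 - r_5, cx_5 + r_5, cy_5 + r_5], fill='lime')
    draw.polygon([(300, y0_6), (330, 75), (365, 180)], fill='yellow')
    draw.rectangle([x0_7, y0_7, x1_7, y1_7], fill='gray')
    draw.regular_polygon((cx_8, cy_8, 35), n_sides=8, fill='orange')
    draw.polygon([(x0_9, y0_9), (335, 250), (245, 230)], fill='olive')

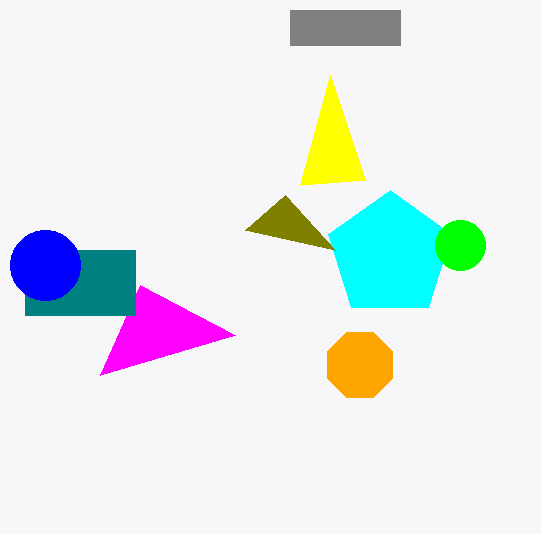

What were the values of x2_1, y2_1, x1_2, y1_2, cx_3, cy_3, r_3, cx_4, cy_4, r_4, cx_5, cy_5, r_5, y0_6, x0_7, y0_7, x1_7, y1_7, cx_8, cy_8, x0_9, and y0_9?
x2_1 = 140
y2_1 = 285
x1_2 = 135
y1_2 = 315
cx_3 = 45
cy_3 = 265
r_3 = 35
cx_4 = 390
cy_4 = 255
r_4 = 65
cx_5 = 460
cy_5 = 245
r_5 = 25
y0_6 = 185
x0_7 = 290
y0_7 = 10
x1_7 = 400
y1_7 = 45
cx_8 = 360
cy_8 = 365
x0_9 = 285
y0_9 = 195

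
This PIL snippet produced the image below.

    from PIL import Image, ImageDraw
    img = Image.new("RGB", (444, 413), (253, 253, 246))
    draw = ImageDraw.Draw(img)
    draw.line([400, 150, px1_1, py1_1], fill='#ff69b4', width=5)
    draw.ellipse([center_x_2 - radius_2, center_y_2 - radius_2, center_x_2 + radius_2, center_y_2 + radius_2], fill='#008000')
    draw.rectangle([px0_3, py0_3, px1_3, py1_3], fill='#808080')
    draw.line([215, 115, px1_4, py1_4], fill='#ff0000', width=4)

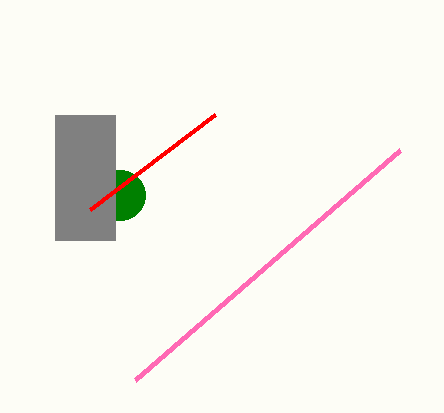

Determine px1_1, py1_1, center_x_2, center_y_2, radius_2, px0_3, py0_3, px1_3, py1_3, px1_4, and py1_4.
px1_1 = 135
py1_1 = 380
center_x_2 = 120
center_y_2 = 195
radius_2 = 25
px0_3 = 55
py0_3 = 115
px1_3 = 115
py1_3 = 240
px1_4 = 90
py1_4 = 210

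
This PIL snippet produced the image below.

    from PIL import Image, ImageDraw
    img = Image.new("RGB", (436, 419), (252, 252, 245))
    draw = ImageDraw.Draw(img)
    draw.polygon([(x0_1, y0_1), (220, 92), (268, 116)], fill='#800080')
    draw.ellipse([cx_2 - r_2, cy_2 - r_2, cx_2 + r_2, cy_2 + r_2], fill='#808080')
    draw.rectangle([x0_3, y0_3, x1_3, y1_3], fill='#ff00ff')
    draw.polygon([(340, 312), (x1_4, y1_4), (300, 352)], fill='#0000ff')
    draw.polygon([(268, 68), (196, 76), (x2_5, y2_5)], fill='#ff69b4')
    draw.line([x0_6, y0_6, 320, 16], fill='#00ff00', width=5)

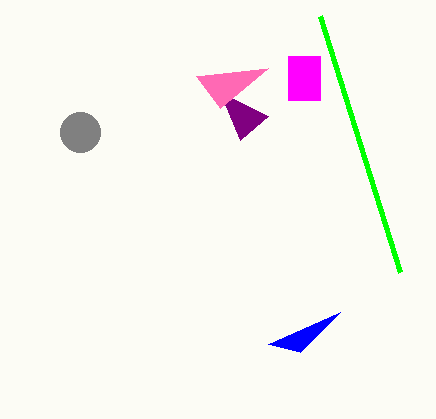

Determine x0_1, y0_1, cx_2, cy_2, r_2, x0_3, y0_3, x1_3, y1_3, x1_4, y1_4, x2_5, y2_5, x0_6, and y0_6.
x0_1 = 240, y0_1 = 140, cx_2 = 80, cy_2 = 132, r_2 = 20, x0_3 = 288, y0_3 = 56, x1_3 = 320, y1_3 = 100, x1_4 = 268, y1_4 = 344, x2_5 = 220, y2_5 = 108, x0_6 = 400, y0_6 = 272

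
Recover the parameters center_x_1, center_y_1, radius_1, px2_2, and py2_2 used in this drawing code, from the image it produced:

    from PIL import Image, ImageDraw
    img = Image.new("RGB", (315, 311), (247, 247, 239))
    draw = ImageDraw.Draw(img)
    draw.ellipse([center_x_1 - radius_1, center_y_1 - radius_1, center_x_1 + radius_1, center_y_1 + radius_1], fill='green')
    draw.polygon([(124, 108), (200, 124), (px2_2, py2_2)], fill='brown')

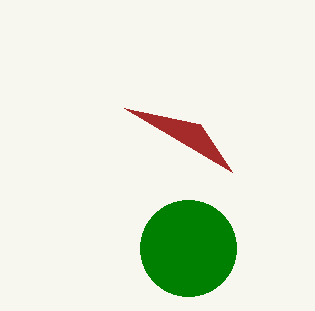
center_x_1 = 188; center_y_1 = 248; radius_1 = 48; px2_2 = 232; py2_2 = 172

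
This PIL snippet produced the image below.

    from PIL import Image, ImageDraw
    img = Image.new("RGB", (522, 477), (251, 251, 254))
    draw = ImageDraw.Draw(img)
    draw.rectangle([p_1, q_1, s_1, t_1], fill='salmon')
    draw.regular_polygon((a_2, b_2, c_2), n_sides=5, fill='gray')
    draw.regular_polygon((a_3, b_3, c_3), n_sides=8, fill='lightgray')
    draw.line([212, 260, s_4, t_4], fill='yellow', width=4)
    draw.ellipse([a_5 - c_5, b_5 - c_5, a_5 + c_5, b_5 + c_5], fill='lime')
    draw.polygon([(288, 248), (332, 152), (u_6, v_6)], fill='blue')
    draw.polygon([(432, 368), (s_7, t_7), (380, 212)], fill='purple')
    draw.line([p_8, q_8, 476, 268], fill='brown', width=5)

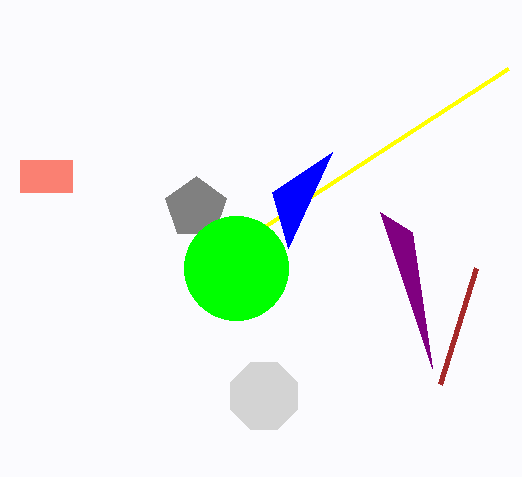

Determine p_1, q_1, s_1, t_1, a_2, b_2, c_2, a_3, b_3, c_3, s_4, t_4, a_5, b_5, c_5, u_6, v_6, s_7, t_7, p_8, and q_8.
p_1 = 20; q_1 = 160; s_1 = 72; t_1 = 192; a_2 = 196; b_2 = 208; c_2 = 32; a_3 = 264; b_3 = 396; c_3 = 36; s_4 = 508; t_4 = 68; a_5 = 236; b_5 = 268; c_5 = 52; u_6 = 272; v_6 = 192; s_7 = 412; t_7 = 232; p_8 = 440; q_8 = 384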